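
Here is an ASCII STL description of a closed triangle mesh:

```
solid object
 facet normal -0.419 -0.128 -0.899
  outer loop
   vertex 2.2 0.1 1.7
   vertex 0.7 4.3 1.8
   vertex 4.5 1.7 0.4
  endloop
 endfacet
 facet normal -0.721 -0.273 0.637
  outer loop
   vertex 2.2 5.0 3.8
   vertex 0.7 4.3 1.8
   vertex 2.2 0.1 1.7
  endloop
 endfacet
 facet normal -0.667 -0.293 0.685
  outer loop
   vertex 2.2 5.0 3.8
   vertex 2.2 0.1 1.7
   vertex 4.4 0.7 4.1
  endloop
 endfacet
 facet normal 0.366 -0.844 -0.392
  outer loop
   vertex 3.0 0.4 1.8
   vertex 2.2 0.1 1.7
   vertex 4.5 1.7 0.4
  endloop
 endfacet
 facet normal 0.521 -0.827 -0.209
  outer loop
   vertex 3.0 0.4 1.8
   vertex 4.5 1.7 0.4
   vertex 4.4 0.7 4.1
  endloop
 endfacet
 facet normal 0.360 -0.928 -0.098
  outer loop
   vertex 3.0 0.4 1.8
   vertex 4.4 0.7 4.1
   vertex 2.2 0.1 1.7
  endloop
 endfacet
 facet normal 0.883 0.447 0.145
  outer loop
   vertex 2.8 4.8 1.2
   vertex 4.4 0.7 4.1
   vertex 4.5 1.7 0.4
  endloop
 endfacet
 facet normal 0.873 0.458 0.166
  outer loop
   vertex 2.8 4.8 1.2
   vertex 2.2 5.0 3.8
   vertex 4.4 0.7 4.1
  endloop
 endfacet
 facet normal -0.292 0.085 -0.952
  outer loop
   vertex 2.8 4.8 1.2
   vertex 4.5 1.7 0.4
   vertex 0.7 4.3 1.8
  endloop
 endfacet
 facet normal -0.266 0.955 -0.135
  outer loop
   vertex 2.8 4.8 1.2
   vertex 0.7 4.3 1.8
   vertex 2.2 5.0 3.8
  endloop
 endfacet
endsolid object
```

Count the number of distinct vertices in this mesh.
7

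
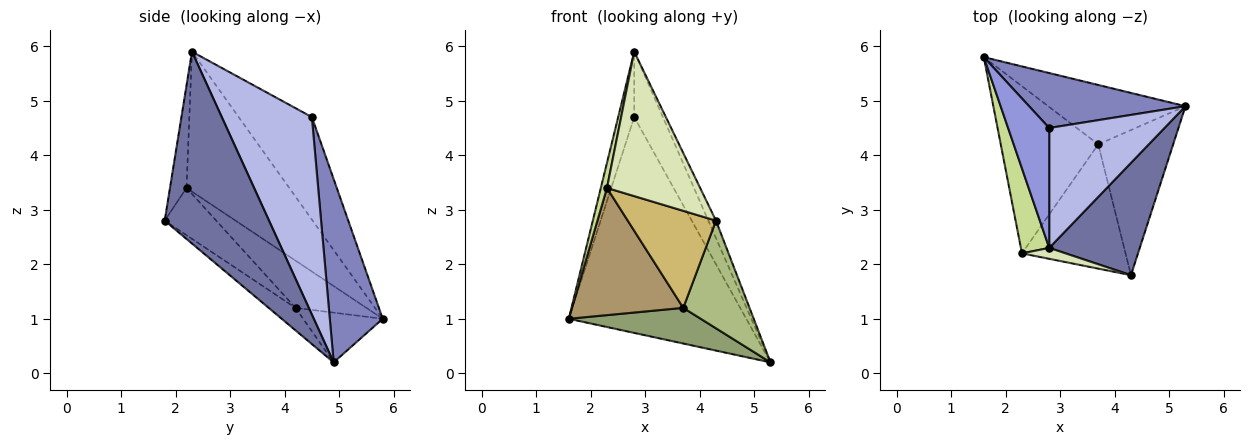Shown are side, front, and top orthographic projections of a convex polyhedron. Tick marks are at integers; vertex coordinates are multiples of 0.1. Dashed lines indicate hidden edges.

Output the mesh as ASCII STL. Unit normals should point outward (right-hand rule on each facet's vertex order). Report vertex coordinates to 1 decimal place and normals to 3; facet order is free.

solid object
 facet normal 0.902 0.066 0.426
  outer loop
   vertex 2.8 2.3 5.9
   vertex 4.3 1.8 2.8
   vertex 5.3 4.9 0.2
  endloop
 endfacet
 facet normal 0.278 0.931 0.237
  outer loop
   vertex 2.8 4.5 4.7
   vertex 5.3 4.9 0.2
   vertex 1.6 5.8 1.0
  endloop
 endfacet
 facet normal -0.910 0.199 0.365
  outer loop
   vertex 2.8 4.5 4.7
   vertex 1.6 5.8 1.0
   vertex 2.8 2.3 5.9
  endloop
 endfacet
 facet normal 0.833 0.265 0.486
  outer loop
   vertex 2.8 4.5 4.7
   vertex 2.8 2.3 5.9
   vertex 5.3 4.9 0.2
  endloop
 endfacet
 facet normal -0.297 -0.492 -0.819
  outer loop
   vertex 3.7 4.2 1.2
   vertex 1.6 5.8 1.0
   vertex 5.3 4.9 0.2
  endloop
 endfacet
 facet normal -0.235 -0.579 -0.781
  outer loop
   vertex 3.7 4.2 1.2
   vertex 5.3 4.9 0.2
   vertex 4.3 1.8 2.8
  endloop
 endfacet
 facet normal -0.978 -0.058 0.198
  outer loop
   vertex 2.3 2.2 3.4
   vertex 2.8 2.3 5.9
   vertex 1.6 5.8 1.0
  endloop
 endfacet
 facet normal -0.174 -0.982 0.074
  outer loop
   vertex 2.3 2.2 3.4
   vertex 4.3 1.8 2.8
   vertex 2.8 2.3 5.9
  endloop
 endfacet
 facet normal -0.360 -0.565 -0.743
  outer loop
   vertex 2.3 2.2 3.4
   vertex 1.6 5.8 1.0
   vertex 3.7 4.2 1.2
  endloop
 endfacet
 facet normal -0.338 -0.579 -0.742
  outer loop
   vertex 2.3 2.2 3.4
   vertex 3.7 4.2 1.2
   vertex 4.3 1.8 2.8
  endloop
 endfacet
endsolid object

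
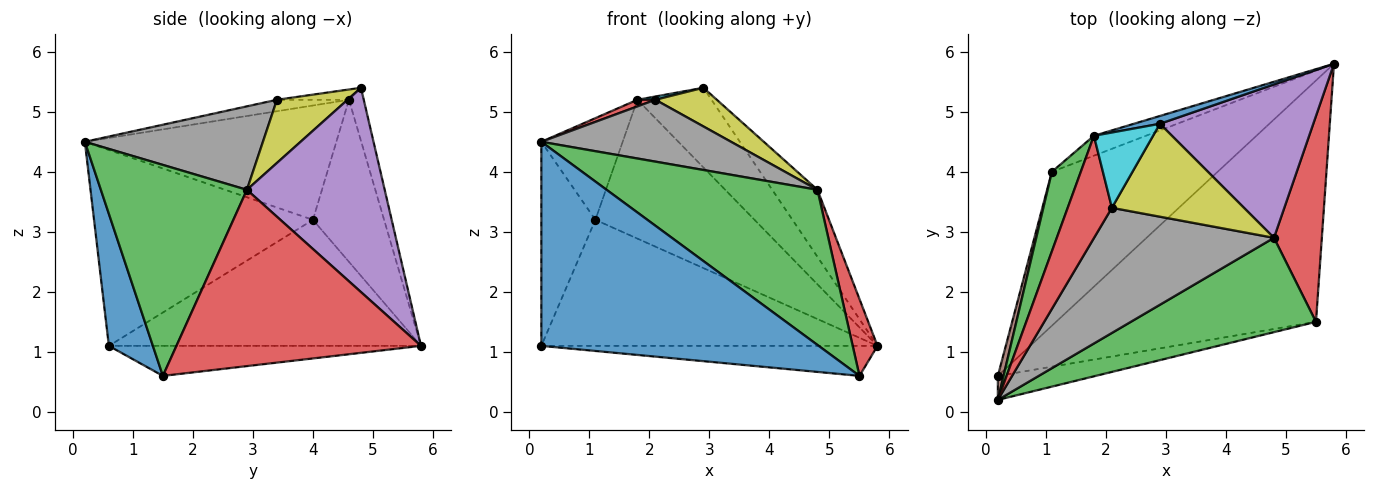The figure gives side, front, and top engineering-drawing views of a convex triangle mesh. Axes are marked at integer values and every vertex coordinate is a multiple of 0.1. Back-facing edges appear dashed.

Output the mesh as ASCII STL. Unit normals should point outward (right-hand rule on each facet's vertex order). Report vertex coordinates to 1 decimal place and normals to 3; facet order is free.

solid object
 facet normal 0.156 -0.981 -0.115
  outer loop
   vertex 0.2 0.6 1.1
   vertex 5.5 1.5 0.6
   vertex 0.2 0.2 4.5
  endloop
 endfacet
 facet normal -0.114 0.123 -0.986
  outer loop
   vertex 0.2 0.6 1.1
   vertex 5.8 5.8 1.1
   vertex 5.5 1.5 0.6
  endloop
 endfacet
 facet normal 0.509 -0.735 0.447
  outer loop
   vertex 4.8 2.9 3.7
   vertex 0.2 0.2 4.5
   vertex 5.5 1.5 0.6
  endloop
 endfacet
 facet normal 0.960 -0.097 0.261
  outer loop
   vertex 4.8 2.9 3.7
   vertex 5.5 1.5 0.6
   vertex 5.8 5.8 1.1
  endloop
 endfacet
 facet normal 0.773 0.254 0.581
  outer loop
   vertex 4.8 2.9 3.7
   vertex 5.8 5.8 1.1
   vertex 2.9 4.8 5.4
  endloop
 endfacet
 facet normal -0.970 0.239 0.028
  outer loop
   vertex 1.1 4.0 3.2
   vertex 0.2 0.6 1.1
   vertex 0.2 0.2 4.5
  endloop
 endfacet
 facet normal -0.507 0.546 -0.667
  outer loop
   vertex 1.1 4.0 3.2
   vertex 5.8 5.8 1.1
   vertex 0.2 0.6 1.1
  endloop
 endfacet
 facet normal 0.384 -0.409 0.828
  outer loop
   vertex 2.1 3.4 5.2
   vertex 0.2 0.2 4.5
   vertex 4.8 2.9 3.7
  endloop
 endfacet
 facet normal 0.404 -0.352 0.844
  outer loop
   vertex 2.1 3.4 5.2
   vertex 4.8 2.9 3.7
   vertex 2.9 4.8 5.4
  endloop
 endfacet
 facet normal -0.171 -0.043 0.984
  outer loop
   vertex 1.8 4.6 5.2
   vertex 2.1 3.4 5.2
   vertex 2.9 4.8 5.4
  endloop
 endfacet
 facet normal -0.195 0.976 0.096
  outer loop
   vertex 1.8 4.6 5.2
   vertex 2.9 4.8 5.4
   vertex 5.8 5.8 1.1
  endloop
 endfacet
 facet normal -0.405 0.905 -0.130
  outer loop
   vertex 1.8 4.6 5.2
   vertex 5.8 5.8 1.1
   vertex 1.1 4.0 3.2
  endloop
 endfacet
 facet normal -0.925 0.299 0.234
  outer loop
   vertex 1.8 4.6 5.2
   vertex 1.1 4.0 3.2
   vertex 0.2 0.2 4.5
  endloop
 endfacet
 facet normal -0.250 -0.063 0.966
  outer loop
   vertex 1.8 4.6 5.2
   vertex 0.2 0.2 4.5
   vertex 2.1 3.4 5.2
  endloop
 endfacet
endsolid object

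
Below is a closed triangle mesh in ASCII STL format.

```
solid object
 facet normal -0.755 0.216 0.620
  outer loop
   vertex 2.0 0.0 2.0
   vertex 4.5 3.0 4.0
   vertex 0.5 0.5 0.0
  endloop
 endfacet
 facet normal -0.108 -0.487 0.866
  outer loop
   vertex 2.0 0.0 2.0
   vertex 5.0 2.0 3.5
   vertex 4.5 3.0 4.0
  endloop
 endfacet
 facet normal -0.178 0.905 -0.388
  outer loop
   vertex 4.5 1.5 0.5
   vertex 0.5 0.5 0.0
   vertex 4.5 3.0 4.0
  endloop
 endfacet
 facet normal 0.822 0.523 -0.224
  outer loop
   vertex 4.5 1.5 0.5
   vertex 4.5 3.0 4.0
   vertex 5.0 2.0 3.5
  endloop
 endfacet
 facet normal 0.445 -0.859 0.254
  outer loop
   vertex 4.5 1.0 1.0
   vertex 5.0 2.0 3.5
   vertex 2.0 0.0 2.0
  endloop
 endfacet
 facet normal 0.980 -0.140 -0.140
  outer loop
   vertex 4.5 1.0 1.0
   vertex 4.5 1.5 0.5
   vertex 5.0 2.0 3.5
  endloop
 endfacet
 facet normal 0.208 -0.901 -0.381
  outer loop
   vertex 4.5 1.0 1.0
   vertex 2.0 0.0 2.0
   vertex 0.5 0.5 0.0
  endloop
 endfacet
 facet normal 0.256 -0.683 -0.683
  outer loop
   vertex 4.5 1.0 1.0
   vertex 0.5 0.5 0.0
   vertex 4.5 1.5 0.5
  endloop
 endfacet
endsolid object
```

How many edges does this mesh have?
12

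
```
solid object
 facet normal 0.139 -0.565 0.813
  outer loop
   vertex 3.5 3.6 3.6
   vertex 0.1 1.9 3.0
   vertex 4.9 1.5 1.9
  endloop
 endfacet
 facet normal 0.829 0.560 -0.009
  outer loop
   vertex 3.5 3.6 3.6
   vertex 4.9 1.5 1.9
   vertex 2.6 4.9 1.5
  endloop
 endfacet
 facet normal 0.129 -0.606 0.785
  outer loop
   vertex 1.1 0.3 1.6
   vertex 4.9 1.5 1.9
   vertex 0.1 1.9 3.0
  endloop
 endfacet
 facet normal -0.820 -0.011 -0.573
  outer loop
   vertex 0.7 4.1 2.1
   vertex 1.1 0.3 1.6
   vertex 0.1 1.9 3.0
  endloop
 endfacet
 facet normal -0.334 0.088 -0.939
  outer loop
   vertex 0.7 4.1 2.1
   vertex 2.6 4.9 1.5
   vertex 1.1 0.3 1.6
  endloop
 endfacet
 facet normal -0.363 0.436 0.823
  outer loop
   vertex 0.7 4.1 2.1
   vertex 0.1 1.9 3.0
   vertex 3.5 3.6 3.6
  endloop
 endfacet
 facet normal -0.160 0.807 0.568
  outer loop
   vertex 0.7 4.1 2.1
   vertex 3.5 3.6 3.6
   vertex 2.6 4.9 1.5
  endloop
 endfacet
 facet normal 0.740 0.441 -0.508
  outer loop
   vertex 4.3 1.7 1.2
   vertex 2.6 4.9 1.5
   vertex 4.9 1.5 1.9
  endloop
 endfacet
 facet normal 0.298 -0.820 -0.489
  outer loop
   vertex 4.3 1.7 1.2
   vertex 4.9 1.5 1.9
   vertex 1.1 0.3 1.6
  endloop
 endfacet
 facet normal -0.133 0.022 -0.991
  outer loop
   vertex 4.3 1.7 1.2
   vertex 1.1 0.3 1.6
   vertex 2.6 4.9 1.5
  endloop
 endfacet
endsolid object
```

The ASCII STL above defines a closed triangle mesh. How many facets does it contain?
10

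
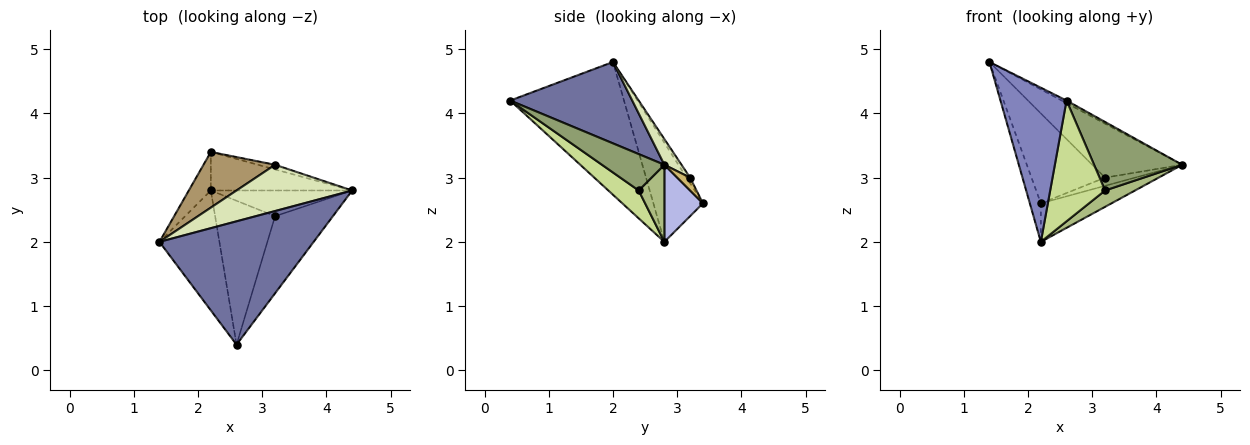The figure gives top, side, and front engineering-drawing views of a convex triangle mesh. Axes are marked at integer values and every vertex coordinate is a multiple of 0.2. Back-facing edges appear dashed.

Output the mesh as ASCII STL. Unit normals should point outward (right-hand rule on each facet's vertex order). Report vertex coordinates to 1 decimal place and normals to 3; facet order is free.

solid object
 facet normal 0.467 0.018 0.884
  outer loop
   vertex 2.6 0.4 4.2
   vertex 4.4 2.8 3.2
   vertex 1.4 2.0 4.8
  endloop
 endfacet
 facet normal -0.806 -0.468 -0.364
  outer loop
   vertex 2.2 2.8 2.0
   vertex 2.6 0.4 4.2
   vertex 1.4 2.0 4.8
  endloop
 endfacet
 facet normal -0.954 0.212 -0.212
  outer loop
   vertex 2.2 3.4 2.6
   vertex 2.2 2.8 2.0
   vertex 1.4 2.0 4.8
  endloop
 endfacet
 facet normal 0.360 0.660 -0.660
  outer loop
   vertex 2.2 3.4 2.6
   vertex 4.4 2.8 3.2
   vertex 2.2 2.8 2.0
  endloop
 endfacet
 facet normal 0.426 -0.601 -0.676
  outer loop
   vertex 3.2 2.4 2.8
   vertex 4.4 2.8 3.2
   vertex 2.6 0.4 4.2
  endloop
 endfacet
 facet normal 0.418 -0.488 -0.766
  outer loop
   vertex 3.2 2.4 2.8
   vertex 2.2 2.8 2.0
   vertex 4.4 2.8 3.2
  endloop
 endfacet
 facet normal 0.335 -0.606 -0.722
  outer loop
   vertex 3.2 2.4 2.8
   vertex 2.6 0.4 4.2
   vertex 2.2 2.8 2.0
  endloop
 endfacet
 facet normal 0.143 0.751 0.644
  outer loop
   vertex 3.2 3.2 3.0
   vertex 1.4 2.0 4.8
   vertex 4.4 2.8 3.2
  endloop
 endfacet
 facet normal -0.040 0.850 0.526
  outer loop
   vertex 3.2 3.2 3.0
   vertex 2.2 3.4 2.6
   vertex 1.4 2.0 4.8
  endloop
 endfacet
 facet normal 0.349 0.814 -0.465
  outer loop
   vertex 3.2 3.2 3.0
   vertex 4.4 2.8 3.2
   vertex 2.2 3.4 2.6
  endloop
 endfacet
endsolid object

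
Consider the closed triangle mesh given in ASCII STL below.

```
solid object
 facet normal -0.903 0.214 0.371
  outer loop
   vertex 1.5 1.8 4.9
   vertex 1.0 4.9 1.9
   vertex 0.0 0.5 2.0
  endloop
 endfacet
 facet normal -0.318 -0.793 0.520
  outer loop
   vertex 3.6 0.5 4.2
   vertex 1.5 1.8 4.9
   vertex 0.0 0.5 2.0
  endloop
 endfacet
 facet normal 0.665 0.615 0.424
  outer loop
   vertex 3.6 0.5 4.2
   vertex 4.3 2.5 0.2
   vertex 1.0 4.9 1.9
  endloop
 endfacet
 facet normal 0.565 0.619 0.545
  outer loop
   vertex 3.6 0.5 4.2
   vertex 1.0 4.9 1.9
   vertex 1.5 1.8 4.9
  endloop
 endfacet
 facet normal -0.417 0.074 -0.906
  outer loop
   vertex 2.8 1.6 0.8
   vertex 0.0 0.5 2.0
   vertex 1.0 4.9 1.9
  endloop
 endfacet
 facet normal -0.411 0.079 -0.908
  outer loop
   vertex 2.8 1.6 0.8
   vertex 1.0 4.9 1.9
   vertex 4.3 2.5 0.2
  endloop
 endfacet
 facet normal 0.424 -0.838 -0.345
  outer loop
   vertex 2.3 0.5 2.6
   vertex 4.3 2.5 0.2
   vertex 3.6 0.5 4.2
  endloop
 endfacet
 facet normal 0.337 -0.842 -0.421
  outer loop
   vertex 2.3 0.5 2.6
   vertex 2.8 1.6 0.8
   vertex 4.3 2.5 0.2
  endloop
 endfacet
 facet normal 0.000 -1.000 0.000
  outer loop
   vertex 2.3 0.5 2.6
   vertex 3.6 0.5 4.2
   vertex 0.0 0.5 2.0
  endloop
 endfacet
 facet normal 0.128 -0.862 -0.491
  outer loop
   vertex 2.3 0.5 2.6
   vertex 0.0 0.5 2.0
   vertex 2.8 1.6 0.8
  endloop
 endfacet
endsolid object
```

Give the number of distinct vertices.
7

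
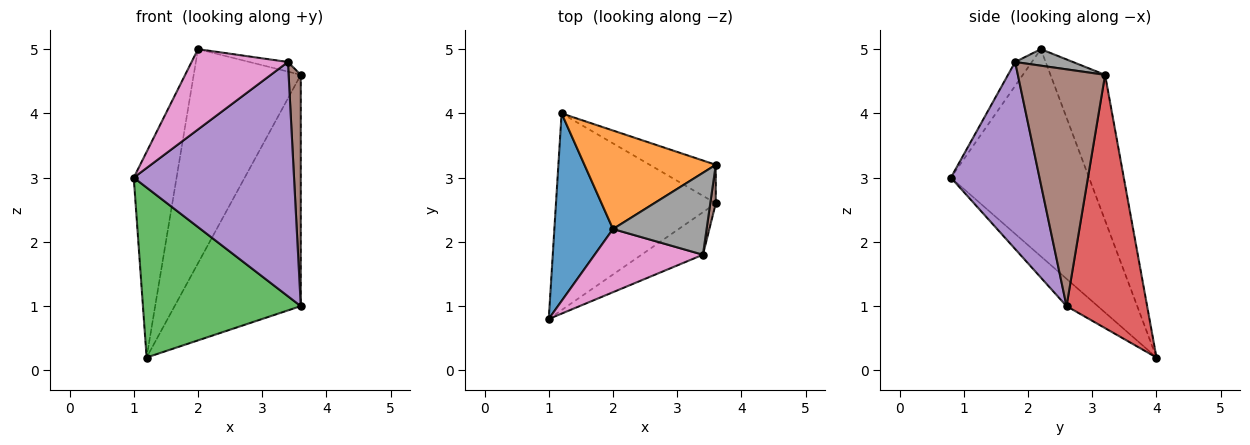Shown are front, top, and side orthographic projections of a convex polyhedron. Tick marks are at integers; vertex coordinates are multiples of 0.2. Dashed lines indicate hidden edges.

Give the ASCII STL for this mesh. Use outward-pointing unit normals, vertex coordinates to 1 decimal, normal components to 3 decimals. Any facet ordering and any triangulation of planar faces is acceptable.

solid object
 facet normal -0.922 0.286 0.261
  outer loop
   vertex 2.0 2.2 5.0
   vertex 1.2 4.0 0.2
   vertex 1.0 0.8 3.0
  endloop
 endfacet
 facet normal -0.420 0.824 0.379
  outer loop
   vertex 2.0 2.2 5.0
   vertex 3.6 3.2 4.6
   vertex 1.2 4.0 0.2
  endloop
 endfacet
 facet normal -0.128 -0.649 -0.750
  outer loop
   vertex 3.6 2.6 1.0
   vertex 1.0 0.8 3.0
   vertex 1.2 4.0 0.2
  endloop
 endfacet
 facet normal 0.533 0.835 -0.139
  outer loop
   vertex 3.6 2.6 1.0
   vertex 1.2 4.0 0.2
   vertex 3.6 3.2 4.6
  endloop
 endfacet
 facet normal 0.478 -0.864 -0.157
  outer loop
   vertex 3.4 1.8 4.8
   vertex 1.0 0.8 3.0
   vertex 3.6 2.6 1.0
  endloop
 endfacet
 facet normal 0.990 -0.138 0.023
  outer loop
   vertex 3.4 1.8 4.8
   vertex 3.6 2.6 1.0
   vertex 3.6 3.2 4.6
  endloop
 endfacet
 facet normal -0.135 -0.779 0.613
  outer loop
   vertex 3.4 1.8 4.8
   vertex 2.0 2.2 5.0
   vertex 1.0 0.8 3.0
  endloop
 endfacet
 facet normal 0.173 0.115 0.978
  outer loop
   vertex 3.4 1.8 4.8
   vertex 3.6 3.2 4.6
   vertex 2.0 2.2 5.0
  endloop
 endfacet
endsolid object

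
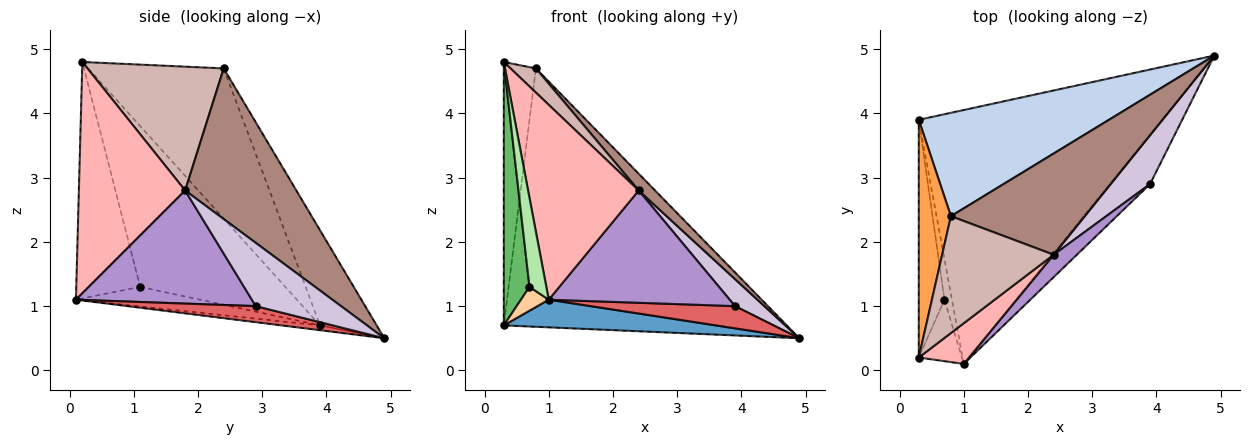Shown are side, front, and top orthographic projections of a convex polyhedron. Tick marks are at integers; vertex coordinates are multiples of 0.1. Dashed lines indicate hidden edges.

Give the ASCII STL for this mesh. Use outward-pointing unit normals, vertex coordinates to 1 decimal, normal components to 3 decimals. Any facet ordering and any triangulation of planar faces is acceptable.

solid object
 facet normal -0.020 -0.108 -0.994
  outer loop
   vertex 1.0 0.1 1.1
   vertex 0.3 3.9 0.7
   vertex 4.9 4.9 0.5
  endloop
 endfacet
 facet normal -0.183 0.913 0.365
  outer loop
   vertex 0.8 2.4 4.7
   vertex 4.9 4.9 0.5
   vertex 0.3 3.9 0.7
  endloop
 endfacet
 facet normal -0.953 0.226 0.204
  outer loop
   vertex 0.8 2.4 4.7
   vertex 0.3 3.9 0.7
   vertex 0.3 0.2 4.8
  endloop
 endfacet
 facet normal -0.915 -0.205 -0.347
  outer loop
   vertex 0.7 1.1 1.3
   vertex 0.3 3.9 0.7
   vertex 1.0 0.1 1.1
  endloop
 endfacet
 facet normal -0.973 -0.172 -0.155
  outer loop
   vertex 0.7 1.1 1.3
   vertex 0.3 0.2 4.8
   vertex 0.3 3.9 0.7
  endloop
 endfacet
 facet normal -0.952 -0.251 -0.173
  outer loop
   vertex 0.7 1.1 1.3
   vertex 1.0 0.1 1.1
   vertex 0.3 0.2 4.8
  endloop
 endfacet
 facet normal 0.343 -0.386 -0.857
  outer loop
   vertex 3.9 2.9 1.0
   vertex 1.0 0.1 1.1
   vertex 4.9 4.9 0.5
  endloop
 endfacet
 facet normal 0.685 -0.713 0.149
  outer loop
   vertex 2.4 1.8 2.8
   vertex 0.3 0.2 4.8
   vertex 1.0 0.1 1.1
  endloop
 endfacet
 facet normal 0.690 -0.710 0.141
  outer loop
   vertex 2.4 1.8 2.8
   vertex 1.0 0.1 1.1
   vertex 3.9 2.9 1.0
  endloop
 endfacet
 facet normal 0.815 -0.280 0.508
  outer loop
   vertex 2.4 1.8 2.8
   vertex 3.9 2.9 1.0
   vertex 4.9 4.9 0.5
  endloop
 endfacet
 facet normal 0.743 -0.109 0.660
  outer loop
   vertex 2.4 1.8 2.8
   vertex 4.9 4.9 0.5
   vertex 0.8 2.4 4.7
  endloop
 endfacet
 facet normal 0.736 -0.137 0.663
  outer loop
   vertex 2.4 1.8 2.8
   vertex 0.8 2.4 4.7
   vertex 0.3 0.2 4.8
  endloop
 endfacet
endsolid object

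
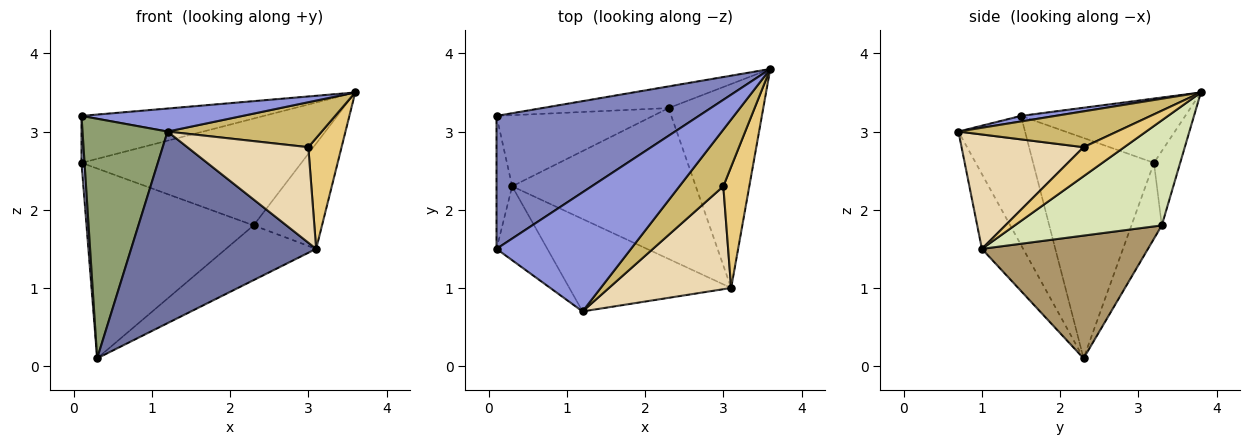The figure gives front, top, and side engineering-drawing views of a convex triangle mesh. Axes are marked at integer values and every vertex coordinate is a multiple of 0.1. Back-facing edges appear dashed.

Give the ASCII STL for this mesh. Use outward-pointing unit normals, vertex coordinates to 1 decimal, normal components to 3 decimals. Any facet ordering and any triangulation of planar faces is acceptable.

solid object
 facet normal -0.197 -0.883 -0.426
  outer loop
   vertex 3.1 1.0 1.5
   vertex 1.2 0.7 3.0
   vertex 0.3 2.3 0.1
  endloop
 endfacet
 facet normal -0.287 0.319 0.903
  outer loop
   vertex 0.1 1.5 3.2
   vertex 3.6 3.8 3.5
   vertex 0.1 3.2 2.6
  endloop
 endfacet
 facet normal 0.040 -0.190 0.981
  outer loop
   vertex 0.1 1.5 3.2
   vertex 1.2 0.7 3.0
   vertex 3.6 3.8 3.5
  endloop
 endfacet
 facet normal -0.997 -0.025 -0.071
  outer loop
   vertex 0.1 1.5 3.2
   vertex 0.1 3.2 2.6
   vertex 0.3 2.3 0.1
  endloop
 endfacet
 facet normal -0.599 -0.765 -0.236
  outer loop
   vertex 0.1 1.5 3.2
   vertex 0.3 2.3 0.1
   vertex 1.2 0.7 3.0
  endloop
 endfacet
 facet normal -0.116 0.973 -0.198
  outer loop
   vertex 2.3 3.3 1.8
   vertex 0.1 3.2 2.6
   vertex 3.6 3.8 3.5
  endloop
 endfacet
 facet normal -0.168 0.923 -0.346
  outer loop
   vertex 2.3 3.3 1.8
   vertex 0.3 2.3 0.1
   vertex 0.1 3.2 2.6
  endloop
 endfacet
 facet normal 0.702 0.327 -0.633
  outer loop
   vertex 2.3 3.3 1.8
   vertex 3.6 3.8 3.5
   vertex 3.1 1.0 1.5
  endloop
 endfacet
 facet normal 0.532 0.289 -0.796
  outer loop
   vertex 2.3 3.3 1.8
   vertex 3.1 1.0 1.5
   vertex 0.3 2.3 0.1
  endloop
 endfacet
 facet normal 0.539 -0.524 0.660
  outer loop
   vertex 3.0 2.3 2.8
   vertex 3.6 3.8 3.5
   vertex 1.2 0.7 3.0
  endloop
 endfacet
 facet normal 0.637 -0.520 0.569
  outer loop
   vertex 3.0 2.3 2.8
   vertex 3.1 1.0 1.5
   vertex 3.6 3.8 3.5
  endloop
 endfacet
 facet normal 0.566 -0.561 0.604
  outer loop
   vertex 3.0 2.3 2.8
   vertex 1.2 0.7 3.0
   vertex 3.1 1.0 1.5
  endloop
 endfacet
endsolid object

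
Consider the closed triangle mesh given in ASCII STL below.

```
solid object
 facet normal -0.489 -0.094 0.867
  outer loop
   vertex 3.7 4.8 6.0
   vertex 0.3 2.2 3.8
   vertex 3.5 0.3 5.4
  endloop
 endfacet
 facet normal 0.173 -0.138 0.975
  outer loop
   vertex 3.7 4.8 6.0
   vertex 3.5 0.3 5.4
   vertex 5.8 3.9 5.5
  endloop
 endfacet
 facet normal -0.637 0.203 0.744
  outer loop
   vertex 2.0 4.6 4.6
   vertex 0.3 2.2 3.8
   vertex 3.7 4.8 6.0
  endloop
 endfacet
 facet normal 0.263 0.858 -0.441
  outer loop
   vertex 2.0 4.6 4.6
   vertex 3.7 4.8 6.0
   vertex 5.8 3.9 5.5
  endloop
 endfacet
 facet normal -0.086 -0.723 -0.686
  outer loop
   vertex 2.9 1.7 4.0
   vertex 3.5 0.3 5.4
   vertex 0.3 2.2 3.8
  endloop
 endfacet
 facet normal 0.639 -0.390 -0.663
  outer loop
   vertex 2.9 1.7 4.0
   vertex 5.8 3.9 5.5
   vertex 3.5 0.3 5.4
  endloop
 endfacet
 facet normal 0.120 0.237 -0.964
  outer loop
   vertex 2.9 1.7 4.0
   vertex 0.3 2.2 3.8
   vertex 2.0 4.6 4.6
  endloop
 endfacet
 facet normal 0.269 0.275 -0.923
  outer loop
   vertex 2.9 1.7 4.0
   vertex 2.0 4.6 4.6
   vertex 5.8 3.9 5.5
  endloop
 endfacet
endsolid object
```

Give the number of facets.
8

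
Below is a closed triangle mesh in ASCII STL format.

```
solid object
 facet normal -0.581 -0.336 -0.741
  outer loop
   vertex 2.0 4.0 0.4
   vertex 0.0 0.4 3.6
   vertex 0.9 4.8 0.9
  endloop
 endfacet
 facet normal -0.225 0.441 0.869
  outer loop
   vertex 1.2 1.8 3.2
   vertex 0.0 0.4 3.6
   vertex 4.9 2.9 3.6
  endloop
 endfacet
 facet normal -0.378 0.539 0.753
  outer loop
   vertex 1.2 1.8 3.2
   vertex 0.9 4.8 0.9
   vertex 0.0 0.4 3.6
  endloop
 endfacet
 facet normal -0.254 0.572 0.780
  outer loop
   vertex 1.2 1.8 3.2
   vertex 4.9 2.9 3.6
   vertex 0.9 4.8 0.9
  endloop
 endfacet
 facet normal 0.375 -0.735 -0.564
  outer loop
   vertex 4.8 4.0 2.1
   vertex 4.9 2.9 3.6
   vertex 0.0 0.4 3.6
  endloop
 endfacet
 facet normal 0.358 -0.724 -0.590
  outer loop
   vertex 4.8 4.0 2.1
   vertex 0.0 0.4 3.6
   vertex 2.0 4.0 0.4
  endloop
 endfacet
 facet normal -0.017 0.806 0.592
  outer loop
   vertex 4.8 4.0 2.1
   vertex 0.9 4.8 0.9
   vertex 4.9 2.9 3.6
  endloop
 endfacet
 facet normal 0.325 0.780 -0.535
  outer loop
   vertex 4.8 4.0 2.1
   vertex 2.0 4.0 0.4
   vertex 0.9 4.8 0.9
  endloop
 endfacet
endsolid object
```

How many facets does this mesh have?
8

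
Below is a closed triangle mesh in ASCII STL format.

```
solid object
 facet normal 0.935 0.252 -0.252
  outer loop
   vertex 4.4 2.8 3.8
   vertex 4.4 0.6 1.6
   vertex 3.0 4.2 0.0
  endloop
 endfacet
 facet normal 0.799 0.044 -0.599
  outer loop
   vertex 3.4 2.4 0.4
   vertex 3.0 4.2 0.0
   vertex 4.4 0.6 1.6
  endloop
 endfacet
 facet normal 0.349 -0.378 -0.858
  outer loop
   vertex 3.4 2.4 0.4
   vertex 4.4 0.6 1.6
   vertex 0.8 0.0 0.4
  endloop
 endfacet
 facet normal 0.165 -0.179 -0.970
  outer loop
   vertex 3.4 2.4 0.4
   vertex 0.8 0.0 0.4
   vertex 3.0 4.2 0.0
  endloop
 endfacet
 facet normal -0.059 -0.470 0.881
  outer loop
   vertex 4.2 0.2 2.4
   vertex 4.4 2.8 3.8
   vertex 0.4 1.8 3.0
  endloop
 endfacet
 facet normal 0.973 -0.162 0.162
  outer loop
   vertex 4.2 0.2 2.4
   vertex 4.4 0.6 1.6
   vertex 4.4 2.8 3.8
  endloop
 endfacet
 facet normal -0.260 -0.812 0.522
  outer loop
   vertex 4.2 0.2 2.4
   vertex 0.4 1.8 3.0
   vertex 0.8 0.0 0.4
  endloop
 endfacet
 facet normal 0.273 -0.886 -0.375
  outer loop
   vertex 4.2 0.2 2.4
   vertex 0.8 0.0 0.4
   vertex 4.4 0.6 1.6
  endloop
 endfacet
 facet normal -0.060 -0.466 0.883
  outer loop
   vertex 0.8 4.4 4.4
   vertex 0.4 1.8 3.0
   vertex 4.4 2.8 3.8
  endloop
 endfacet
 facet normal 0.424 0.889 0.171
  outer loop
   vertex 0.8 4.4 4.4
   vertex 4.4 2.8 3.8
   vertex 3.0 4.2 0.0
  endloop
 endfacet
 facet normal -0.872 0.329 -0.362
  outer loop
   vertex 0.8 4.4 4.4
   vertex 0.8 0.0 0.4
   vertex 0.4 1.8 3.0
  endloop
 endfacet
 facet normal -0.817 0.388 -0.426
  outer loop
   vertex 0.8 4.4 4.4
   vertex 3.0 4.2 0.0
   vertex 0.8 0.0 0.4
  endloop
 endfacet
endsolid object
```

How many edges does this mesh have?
18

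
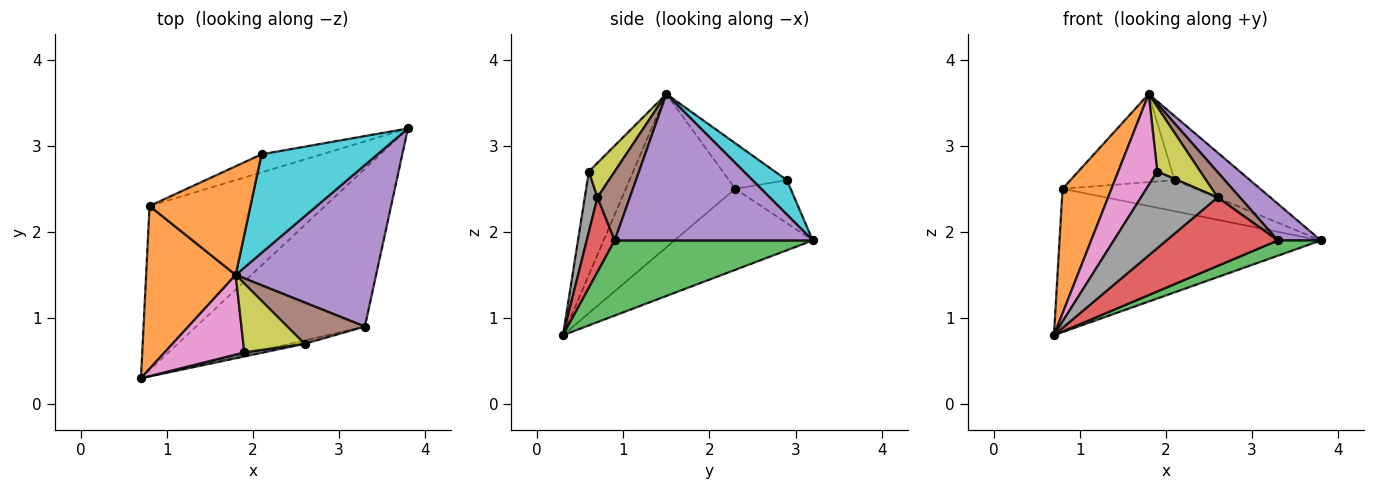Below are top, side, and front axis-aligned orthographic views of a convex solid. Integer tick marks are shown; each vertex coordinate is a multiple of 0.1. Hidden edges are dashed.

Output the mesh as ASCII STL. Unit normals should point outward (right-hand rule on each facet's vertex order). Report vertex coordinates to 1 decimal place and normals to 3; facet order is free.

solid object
 facet normal -0.329 0.621 -0.711
  outer loop
   vertex 0.8 2.3 2.5
   vertex 3.8 3.2 1.9
   vertex 0.7 0.3 0.8
  endloop
 endfacet
 facet normal -0.806 -0.360 0.471
  outer loop
   vertex 0.8 2.3 2.5
   vertex 0.7 0.3 0.8
   vertex 1.8 1.5 3.6
  endloop
 endfacet
 facet normal 0.405 -0.088 -0.910
  outer loop
   vertex 3.3 0.9 1.9
   vertex 0.7 0.3 0.8
   vertex 3.8 3.2 1.9
  endloop
 endfacet
 facet normal 0.243 -0.969 -0.047
  outer loop
   vertex 3.3 0.9 1.9
   vertex 2.6 0.7 2.4
   vertex 0.7 0.3 0.8
  endloop
 endfacet
 facet normal 0.713 -0.155 0.684
  outer loop
   vertex 3.3 0.9 1.9
   vertex 3.8 3.2 1.9
   vertex 1.8 1.5 3.6
  endloop
 endfacet
 facet normal 0.604 -0.415 0.680
  outer loop
   vertex 3.3 0.9 1.9
   vertex 1.8 1.5 3.6
   vertex 2.6 0.7 2.4
  endloop
 endfacet
 facet normal -0.649 -0.573 0.500
  outer loop
   vertex 1.9 0.6 2.7
   vertex 1.8 1.5 3.6
   vertex 0.7 0.3 0.8
  endloop
 endfacet
 facet normal 0.163 -0.985 0.052
  outer loop
   vertex 1.9 0.6 2.7
   vertex 0.7 0.3 0.8
   vertex 2.6 0.7 2.4
  endloop
 endfacet
 facet normal 0.380 -0.633 0.675
  outer loop
   vertex 1.9 0.6 2.7
   vertex 2.6 0.7 2.4
   vertex 1.8 1.5 3.6
  endloop
 endfacet
 facet normal 0.242 0.529 0.813
  outer loop
   vertex 2.1 2.9 2.6
   vertex 1.8 1.5 3.6
   vertex 3.8 3.2 1.9
  endloop
 endfacet
 facet normal -0.339 0.813 -0.474
  outer loop
   vertex 2.1 2.9 2.6
   vertex 3.8 3.2 1.9
   vertex 0.8 2.3 2.5
  endloop
 endfacet
 facet normal -0.331 0.594 0.733
  outer loop
   vertex 2.1 2.9 2.6
   vertex 0.8 2.3 2.5
   vertex 1.8 1.5 3.6
  endloop
 endfacet
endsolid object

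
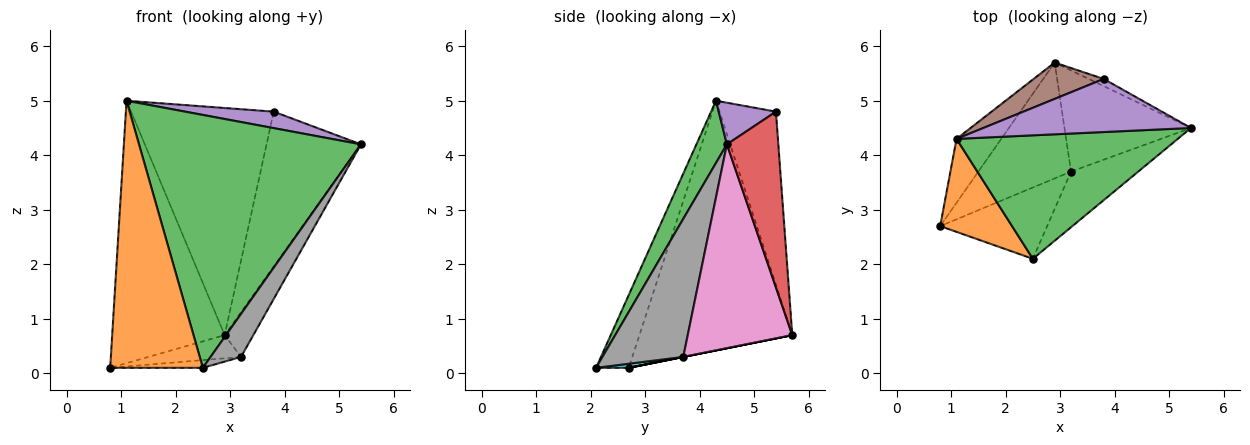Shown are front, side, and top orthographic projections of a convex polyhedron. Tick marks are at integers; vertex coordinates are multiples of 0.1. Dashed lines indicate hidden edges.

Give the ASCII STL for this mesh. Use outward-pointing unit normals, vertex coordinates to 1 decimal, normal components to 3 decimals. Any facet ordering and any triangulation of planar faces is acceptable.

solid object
 facet normal -0.797 0.587 -0.143
  outer loop
   vertex 1.1 4.3 5.0
   vertex 2.9 5.7 0.7
   vertex 0.8 2.7 0.1
  endloop
 endfacet
 facet normal -0.316 -0.896 0.312
  outer loop
   vertex 2.5 2.1 0.1
   vertex 1.1 4.3 5.0
   vertex 0.8 2.7 0.1
  endloop
 endfacet
 facet normal 0.122 -0.892 0.435
  outer loop
   vertex 2.5 2.1 0.1
   vertex 5.4 4.5 4.2
   vertex 1.1 4.3 5.0
  endloop
 endfacet
 facet normal 0.478 0.877 -0.041
  outer loop
   vertex 3.8 5.4 4.8
   vertex 5.4 4.5 4.2
   vertex 2.9 5.7 0.7
  endloop
 endfacet
 facet normal 0.188 -0.291 0.938
  outer loop
   vertex 3.8 5.4 4.8
   vertex 1.1 4.3 5.0
   vertex 5.4 4.5 4.2
  endloop
 endfacet
 facet normal -0.364 0.920 0.147
  outer loop
   vertex 3.8 5.4 4.8
   vertex 2.9 5.7 0.7
   vertex 1.1 4.3 5.0
  endloop
 endfacet
 facet normal 0.828 0.227 -0.513
  outer loop
   vertex 3.2 3.7 0.3
   vertex 2.9 5.7 0.7
   vertex 5.4 4.5 4.2
  endloop
 endfacet
 facet normal 0.852 -0.321 -0.415
  outer loop
   vertex 3.2 3.7 0.3
   vertex 5.4 4.5 4.2
   vertex 2.5 2.1 0.1
  endloop
 endfacet
 facet normal 0.000 0.196 -0.981
  outer loop
   vertex 3.2 3.7 0.3
   vertex 0.8 2.7 0.1
   vertex 2.9 5.7 0.7
  endloop
 endfacet
 facet normal 0.038 0.108 -0.993
  outer loop
   vertex 3.2 3.7 0.3
   vertex 2.5 2.1 0.1
   vertex 0.8 2.7 0.1
  endloop
 endfacet
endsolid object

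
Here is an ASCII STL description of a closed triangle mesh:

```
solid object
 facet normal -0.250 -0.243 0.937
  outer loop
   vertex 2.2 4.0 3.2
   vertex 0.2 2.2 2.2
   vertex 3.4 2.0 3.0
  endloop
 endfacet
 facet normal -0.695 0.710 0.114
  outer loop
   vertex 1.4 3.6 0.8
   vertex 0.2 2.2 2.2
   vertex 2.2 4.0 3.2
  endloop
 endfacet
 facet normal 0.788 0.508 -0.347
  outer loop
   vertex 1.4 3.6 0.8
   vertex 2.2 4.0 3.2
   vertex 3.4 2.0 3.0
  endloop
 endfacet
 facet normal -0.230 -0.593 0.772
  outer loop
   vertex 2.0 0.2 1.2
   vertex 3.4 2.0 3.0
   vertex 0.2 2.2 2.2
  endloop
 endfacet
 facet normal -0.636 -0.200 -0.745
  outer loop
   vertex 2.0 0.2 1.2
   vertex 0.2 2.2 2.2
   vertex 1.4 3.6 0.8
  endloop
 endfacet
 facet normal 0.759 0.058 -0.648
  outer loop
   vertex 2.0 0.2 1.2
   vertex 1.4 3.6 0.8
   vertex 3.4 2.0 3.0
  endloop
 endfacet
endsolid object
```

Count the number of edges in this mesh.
9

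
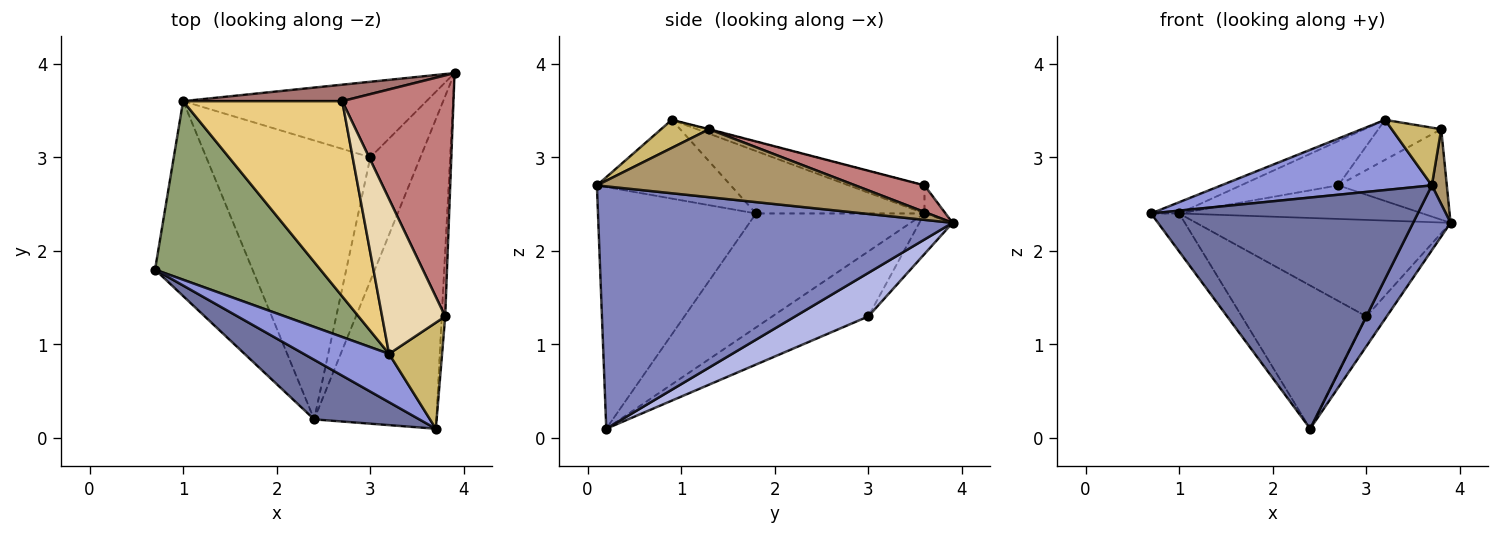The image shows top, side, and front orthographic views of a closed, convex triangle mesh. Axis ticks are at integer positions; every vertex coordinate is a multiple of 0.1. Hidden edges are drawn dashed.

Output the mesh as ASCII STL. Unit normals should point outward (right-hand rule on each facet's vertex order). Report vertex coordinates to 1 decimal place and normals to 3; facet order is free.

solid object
 facet normal -0.498 -0.840 0.217
  outer loop
   vertex 2.4 0.2 0.1
   vertex 3.7 0.1 2.7
   vertex 0.7 1.8 2.4
  endloop
 endfacet
 facet normal 0.889 -0.094 -0.448
  outer loop
   vertex 2.4 0.2 0.1
   vertex 3.9 3.9 2.3
   vertex 3.7 0.1 2.7
  endloop
 endfacet
 facet normal -0.464 -0.730 0.503
  outer loop
   vertex 3.2 0.9 3.4
   vertex 0.7 1.8 2.4
   vertex 3.7 0.1 2.7
  endloop
 endfacet
 facet normal 0.645 0.180 -0.743
  outer loop
   vertex 3.0 3.0 1.3
   vertex 3.9 3.9 2.3
   vertex 2.4 0.2 0.1
  endloop
 endfacet
 facet normal -0.352 0.059 0.934
  outer loop
   vertex 1.0 3.6 2.4
   vertex 0.7 1.8 2.4
   vertex 3.2 0.9 3.4
  endloop
 endfacet
 facet normal -0.102 0.783 -0.613
  outer loop
   vertex 1.0 3.6 2.4
   vertex 3.9 3.9 2.3
   vertex 3.0 3.0 1.3
  endloop
 endfacet
 facet normal -0.754 0.126 -0.645
  outer loop
   vertex 1.0 3.6 2.4
   vertex 2.4 0.2 0.1
   vertex 0.7 1.8 2.4
  endloop
 endfacet
 facet normal -0.332 0.431 -0.839
  outer loop
   vertex 1.0 3.6 2.4
   vertex 3.0 3.0 1.3
   vertex 2.4 0.2 0.1
  endloop
 endfacet
 facet normal 0.997 -0.058 -0.051
  outer loop
   vertex 3.8 1.3 3.3
   vertex 3.7 0.1 2.7
   vertex 3.9 3.9 2.3
  endloop
 endfacet
 facet normal 0.422 -0.433 0.796
  outer loop
   vertex 3.8 1.3 3.3
   vertex 3.2 0.9 3.4
   vertex 3.7 0.1 2.7
  endloop
 endfacet
 facet normal -0.170 0.218 0.961
  outer loop
   vertex 2.7 3.6 2.7
   vertex 1.0 3.6 2.4
   vertex 3.2 0.9 3.4
  endloop
 endfacet
 facet normal -0.005 0.250 0.968
  outer loop
   vertex 2.7 3.6 2.7
   vertex 3.2 0.9 3.4
   vertex 3.8 1.3 3.3
  endloop
 endfacet
 facet normal -0.077 0.895 0.439
  outer loop
   vertex 2.7 3.6 2.7
   vertex 3.9 3.9 2.3
   vertex 1.0 3.6 2.4
  endloop
 endfacet
 facet normal 0.219 0.343 0.914
  outer loop
   vertex 2.7 3.6 2.7
   vertex 3.8 1.3 3.3
   vertex 3.9 3.9 2.3
  endloop
 endfacet
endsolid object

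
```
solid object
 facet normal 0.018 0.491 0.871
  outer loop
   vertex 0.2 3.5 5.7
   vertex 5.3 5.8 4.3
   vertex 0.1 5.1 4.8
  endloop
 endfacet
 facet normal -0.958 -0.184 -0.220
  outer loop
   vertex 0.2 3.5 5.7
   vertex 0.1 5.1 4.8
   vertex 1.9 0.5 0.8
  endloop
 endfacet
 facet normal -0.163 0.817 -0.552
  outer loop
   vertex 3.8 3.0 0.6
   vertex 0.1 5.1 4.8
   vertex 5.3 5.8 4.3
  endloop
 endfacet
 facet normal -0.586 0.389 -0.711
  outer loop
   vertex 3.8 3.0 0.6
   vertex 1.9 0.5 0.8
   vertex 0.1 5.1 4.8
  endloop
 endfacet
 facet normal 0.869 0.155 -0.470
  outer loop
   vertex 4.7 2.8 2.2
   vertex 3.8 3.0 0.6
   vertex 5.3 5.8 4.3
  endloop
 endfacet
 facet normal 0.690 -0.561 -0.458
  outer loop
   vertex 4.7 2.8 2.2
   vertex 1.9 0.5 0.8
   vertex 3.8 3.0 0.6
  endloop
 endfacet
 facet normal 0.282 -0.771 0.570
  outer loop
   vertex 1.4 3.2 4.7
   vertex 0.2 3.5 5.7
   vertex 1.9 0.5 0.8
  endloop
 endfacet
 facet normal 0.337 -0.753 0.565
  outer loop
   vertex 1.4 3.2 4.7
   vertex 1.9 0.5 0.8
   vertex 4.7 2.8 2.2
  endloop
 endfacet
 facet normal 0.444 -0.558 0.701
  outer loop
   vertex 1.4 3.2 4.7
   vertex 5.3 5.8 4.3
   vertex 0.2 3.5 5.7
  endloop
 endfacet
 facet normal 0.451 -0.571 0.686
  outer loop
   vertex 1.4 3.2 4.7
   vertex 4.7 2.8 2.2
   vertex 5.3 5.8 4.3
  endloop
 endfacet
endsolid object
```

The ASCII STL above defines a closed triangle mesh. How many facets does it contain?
10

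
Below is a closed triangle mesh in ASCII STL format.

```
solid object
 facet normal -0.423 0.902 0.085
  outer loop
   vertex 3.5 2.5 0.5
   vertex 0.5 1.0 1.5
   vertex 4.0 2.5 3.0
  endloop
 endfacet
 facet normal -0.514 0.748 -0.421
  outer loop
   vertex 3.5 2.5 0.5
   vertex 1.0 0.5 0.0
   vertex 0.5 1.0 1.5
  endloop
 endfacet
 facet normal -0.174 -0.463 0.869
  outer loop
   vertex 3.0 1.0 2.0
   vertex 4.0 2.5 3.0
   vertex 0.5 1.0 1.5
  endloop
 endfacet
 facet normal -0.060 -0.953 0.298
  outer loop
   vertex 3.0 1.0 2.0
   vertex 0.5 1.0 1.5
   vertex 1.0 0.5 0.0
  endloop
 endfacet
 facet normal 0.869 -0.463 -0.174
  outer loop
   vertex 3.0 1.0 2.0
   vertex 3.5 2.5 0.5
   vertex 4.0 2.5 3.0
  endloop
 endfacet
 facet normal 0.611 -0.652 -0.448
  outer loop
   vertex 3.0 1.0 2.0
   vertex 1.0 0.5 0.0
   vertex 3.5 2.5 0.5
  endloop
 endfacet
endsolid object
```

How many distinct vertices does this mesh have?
5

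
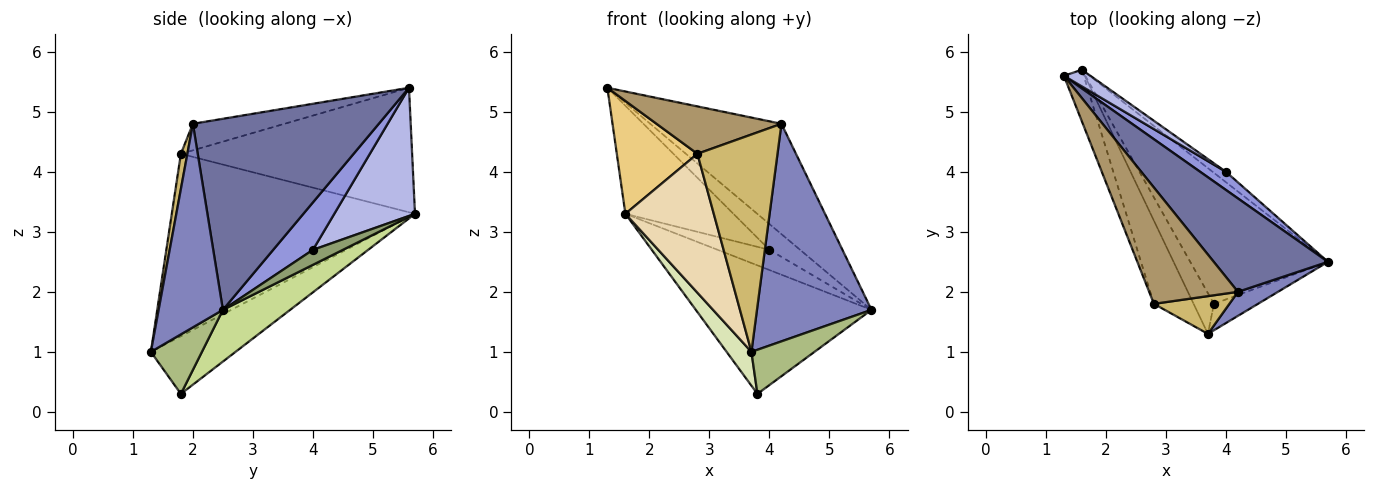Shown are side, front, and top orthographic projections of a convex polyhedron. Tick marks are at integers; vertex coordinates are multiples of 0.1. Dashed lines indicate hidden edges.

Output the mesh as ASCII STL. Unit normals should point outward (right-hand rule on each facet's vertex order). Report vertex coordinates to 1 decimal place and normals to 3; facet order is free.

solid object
 facet normal 0.734 0.518 0.439
  outer loop
   vertex 4.2 2.0 4.8
   vertex 5.7 2.5 1.7
   vertex 1.3 5.6 5.4
  endloop
 endfacet
 facet normal 0.487 -0.868 0.096
  outer loop
   vertex 4.2 2.0 4.8
   vertex 3.7 1.3 1.0
   vertex 5.7 2.5 1.7
  endloop
 endfacet
 facet normal 0.727 0.561 0.395
  outer loop
   vertex 4.0 4.0 2.7
   vertex 1.3 5.6 5.4
   vertex 5.7 2.5 1.7
  endloop
 endfacet
 facet normal 0.594 0.795 0.123
  outer loop
   vertex 4.0 4.0 2.7
   vertex 1.6 5.7 3.3
   vertex 1.3 5.6 5.4
  endloop
 endfacet
 facet normal 0.458 0.790 -0.407
  outer loop
   vertex 4.0 4.0 2.7
   vertex 5.7 2.5 1.7
   vertex 1.6 5.7 3.3
  endloop
 endfacet
 facet normal 0.570 -0.705 -0.422
  outer loop
   vertex 3.8 1.8 0.3
   vertex 5.7 2.5 1.7
   vertex 3.7 1.3 1.0
  endloop
 endfacet
 facet normal 0.259 0.676 -0.690
  outer loop
   vertex 3.8 1.8 0.3
   vertex 1.6 5.7 3.3
   vertex 5.7 2.5 1.7
  endloop
 endfacet
 facet normal -0.909 -0.266 -0.320
  outer loop
   vertex 3.8 1.8 0.3
   vertex 3.7 1.3 1.0
   vertex 1.6 5.7 3.3
  endloop
 endfacet
 facet normal -0.267 -0.364 0.893
  outer loop
   vertex 2.8 1.8 4.3
   vertex 4.2 2.0 4.8
   vertex 1.3 5.6 5.4
  endloop
 endfacet
 facet normal 0.079 -0.982 0.170
  outer loop
   vertex 2.8 1.8 4.3
   vertex 3.7 1.3 1.0
   vertex 4.2 2.0 4.8
  endloop
 endfacet
 facet normal -0.934 -0.325 -0.149
  outer loop
   vertex 2.8 1.8 4.3
   vertex 1.3 5.6 5.4
   vertex 1.6 5.7 3.3
  endloop
 endfacet
 facet normal -0.921 -0.335 -0.200
  outer loop
   vertex 2.8 1.8 4.3
   vertex 1.6 5.7 3.3
   vertex 3.7 1.3 1.0
  endloop
 endfacet
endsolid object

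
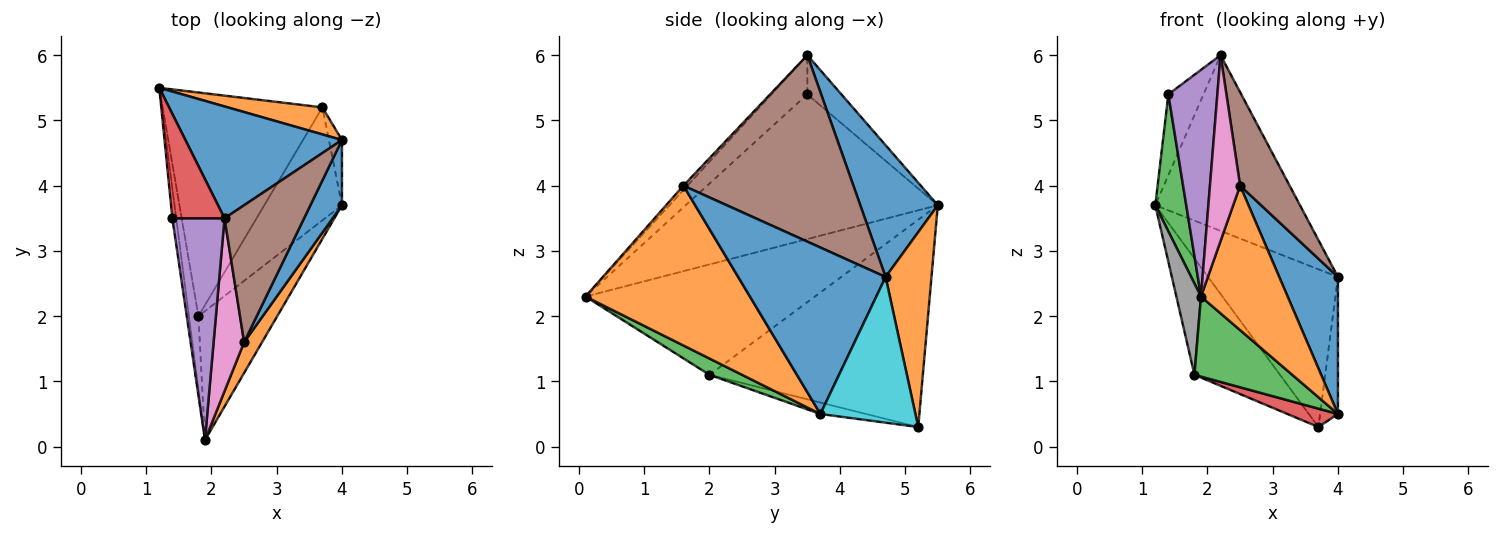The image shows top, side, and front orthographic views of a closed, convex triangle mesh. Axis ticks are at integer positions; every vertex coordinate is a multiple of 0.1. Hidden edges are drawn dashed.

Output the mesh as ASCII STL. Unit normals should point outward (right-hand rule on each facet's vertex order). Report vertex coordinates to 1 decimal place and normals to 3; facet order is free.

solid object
 facet normal 0.412 0.769 0.489
  outer loop
   vertex 2.2 3.5 6.0
   vertex 4.0 4.7 2.6
   vertex 1.2 5.5 3.7
  endloop
 endfacet
 facet normal 0.329 0.931 0.160
  outer loop
   vertex 3.7 5.2 0.3
   vertex 1.2 5.5 3.7
   vertex 4.0 4.7 2.6
  endloop
 endfacet
 facet normal -0.992 -0.122 -0.027
  outer loop
   vertex 1.4 3.5 5.4
   vertex 1.2 5.5 3.7
   vertex 1.9 0.1 2.3
  endloop
 endfacet
 facet normal -0.510 0.527 0.680
  outer loop
   vertex 1.4 3.5 5.4
   vertex 2.2 3.5 6.0
   vertex 1.2 5.5 3.7
  endloop
 endfacet
 facet normal -0.464 -0.633 0.619
  outer loop
   vertex 1.4 3.5 5.4
   vertex 1.9 0.1 2.3
   vertex 2.2 3.5 6.0
  endloop
 endfacet
 facet normal 0.888 -0.259 0.379
  outer loop
   vertex 2.5 1.6 4.0
   vertex 4.0 4.7 2.6
   vertex 2.2 3.5 6.0
  endloop
 endfacet
 facet normal -0.098 -0.729 0.678
  outer loop
   vertex 2.5 1.6 4.0
   vertex 2.2 3.5 6.0
   vertex 1.9 0.1 2.3
  endloop
 endfacet
 facet normal -0.991 -0.106 -0.086
  outer loop
   vertex 1.8 2.0 1.1
   vertex 1.9 0.1 2.3
   vertex 1.2 5.5 3.7
  endloop
 endfacet
 facet normal -0.755 0.303 -0.582
  outer loop
   vertex 1.8 2.0 1.1
   vertex 1.2 5.5 3.7
   vertex 3.7 5.2 0.3
  endloop
 endfacet
 facet normal 0.979 0.184 -0.088
  outer loop
   vertex 4.0 3.7 0.5
   vertex 3.7 5.2 0.3
   vertex 4.0 4.7 2.6
  endloop
 endfacet
 facet normal 0.915 -0.364 0.174
  outer loop
   vertex 4.0 3.7 0.5
   vertex 4.0 4.7 2.6
   vertex 2.5 1.6 4.0
  endloop
 endfacet
 facet normal 0.880 -0.464 0.099
  outer loop
   vertex 4.0 3.7 0.5
   vertex 2.5 1.6 4.0
   vertex 1.9 0.1 2.3
  endloop
 endfacet
 facet normal 0.173 -0.519 -0.837
  outer loop
   vertex 4.0 3.7 0.5
   vertex 1.9 0.1 2.3
   vertex 1.8 2.0 1.1
  endloop
 endfacet
 facet normal -0.144 -0.159 -0.977
  outer loop
   vertex 4.0 3.7 0.5
   vertex 1.8 2.0 1.1
   vertex 3.7 5.2 0.3
  endloop
 endfacet
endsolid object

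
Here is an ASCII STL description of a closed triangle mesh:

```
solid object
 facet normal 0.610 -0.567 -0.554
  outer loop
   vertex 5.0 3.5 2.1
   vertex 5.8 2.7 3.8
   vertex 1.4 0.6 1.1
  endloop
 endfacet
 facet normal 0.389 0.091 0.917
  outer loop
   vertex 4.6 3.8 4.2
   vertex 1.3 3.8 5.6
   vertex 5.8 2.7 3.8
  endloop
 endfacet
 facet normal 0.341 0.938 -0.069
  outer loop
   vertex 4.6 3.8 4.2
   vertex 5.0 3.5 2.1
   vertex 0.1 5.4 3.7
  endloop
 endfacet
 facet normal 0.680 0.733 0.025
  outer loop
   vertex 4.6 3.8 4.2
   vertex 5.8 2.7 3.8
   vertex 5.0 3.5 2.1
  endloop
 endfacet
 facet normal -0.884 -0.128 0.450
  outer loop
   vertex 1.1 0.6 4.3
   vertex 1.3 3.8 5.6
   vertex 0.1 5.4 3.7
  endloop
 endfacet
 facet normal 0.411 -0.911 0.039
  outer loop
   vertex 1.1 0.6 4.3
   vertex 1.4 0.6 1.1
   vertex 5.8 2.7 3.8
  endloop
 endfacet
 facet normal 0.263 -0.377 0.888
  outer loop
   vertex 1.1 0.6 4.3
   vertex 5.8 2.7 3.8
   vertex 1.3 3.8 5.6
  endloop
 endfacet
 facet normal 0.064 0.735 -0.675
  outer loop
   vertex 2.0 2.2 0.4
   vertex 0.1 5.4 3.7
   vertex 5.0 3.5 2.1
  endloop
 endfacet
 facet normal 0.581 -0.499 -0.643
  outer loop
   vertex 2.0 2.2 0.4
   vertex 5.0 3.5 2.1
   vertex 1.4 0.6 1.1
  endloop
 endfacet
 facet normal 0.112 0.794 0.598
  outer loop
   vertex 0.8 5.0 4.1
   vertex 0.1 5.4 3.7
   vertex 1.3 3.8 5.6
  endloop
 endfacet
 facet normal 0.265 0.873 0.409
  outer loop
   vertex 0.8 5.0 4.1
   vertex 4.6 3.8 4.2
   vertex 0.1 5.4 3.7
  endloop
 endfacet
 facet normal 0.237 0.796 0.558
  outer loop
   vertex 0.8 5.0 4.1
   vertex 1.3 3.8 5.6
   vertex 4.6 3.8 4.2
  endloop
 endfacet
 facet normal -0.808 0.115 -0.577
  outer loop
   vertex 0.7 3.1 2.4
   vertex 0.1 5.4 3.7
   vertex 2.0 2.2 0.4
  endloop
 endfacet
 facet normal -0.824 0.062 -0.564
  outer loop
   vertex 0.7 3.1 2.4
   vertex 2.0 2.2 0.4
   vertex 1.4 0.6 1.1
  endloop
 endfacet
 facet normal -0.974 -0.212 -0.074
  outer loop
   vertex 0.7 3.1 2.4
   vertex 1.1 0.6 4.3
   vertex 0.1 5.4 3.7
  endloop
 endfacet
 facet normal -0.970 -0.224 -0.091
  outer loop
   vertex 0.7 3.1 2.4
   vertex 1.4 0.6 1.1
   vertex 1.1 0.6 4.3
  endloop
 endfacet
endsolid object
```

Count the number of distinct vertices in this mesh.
10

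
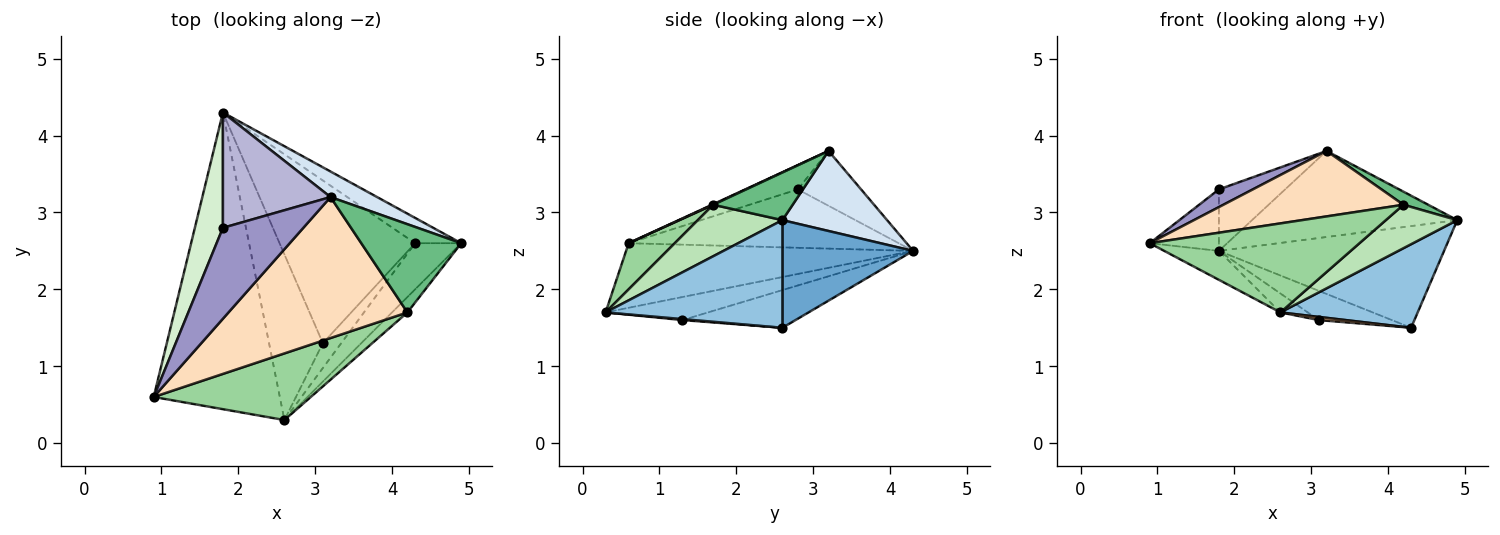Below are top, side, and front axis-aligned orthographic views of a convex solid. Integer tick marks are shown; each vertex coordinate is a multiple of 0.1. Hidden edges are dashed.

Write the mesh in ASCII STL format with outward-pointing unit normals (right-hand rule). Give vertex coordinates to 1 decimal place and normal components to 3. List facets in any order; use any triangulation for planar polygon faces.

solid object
 facet normal 0.491 0.845 -0.210
  outer loop
   vertex 4.3 2.6 1.5
   vertex 1.8 4.3 2.5
   vertex 4.9 2.6 2.9
  endloop
 endfacet
 facet normal 0.748 -0.581 -0.321
  outer loop
   vertex 2.6 0.3 1.7
   vertex 4.3 2.6 1.5
   vertex 4.9 2.6 2.9
  endloop
 endfacet
 facet normal -0.454 0.087 -0.887
  outer loop
   vertex 2.6 0.3 1.7
   vertex 0.9 0.6 2.6
   vertex 1.8 4.3 2.5
  endloop
 endfacet
 facet normal 0.439 0.861 0.256
  outer loop
   vertex 3.2 3.2 3.8
   vertex 4.9 2.6 2.9
   vertex 1.8 4.3 2.5
  endloop
 endfacet
 facet normal -0.264 0.170 -0.949
  outer loop
   vertex 3.1 1.3 1.6
   vertex 1.8 4.3 2.5
   vertex 4.3 2.6 1.5
  endloop
 endfacet
 facet normal -0.392 0.104 -0.914
  outer loop
   vertex 3.1 1.3 1.6
   vertex 2.6 0.3 1.7
   vertex 1.8 4.3 2.5
  endloop
 endfacet
 facet normal 0.054 -0.126 -0.991
  outer loop
   vertex 3.1 1.3 1.6
   vertex 4.3 2.6 1.5
   vertex 2.6 0.3 1.7
  endloop
 endfacet
 facet normal 0.003 -0.421 0.907
  outer loop
   vertex 4.2 1.7 3.1
   vertex 3.2 3.2 3.8
   vertex 0.9 0.6 2.6
  endloop
 endfacet
 facet normal 0.427 -0.133 0.895
  outer loop
   vertex 4.2 1.7 3.1
   vertex 4.9 2.6 2.9
   vertex 3.2 3.2 3.8
  endloop
 endfacet
 facet normal 0.173 -0.788 0.590
  outer loop
   vertex 4.2 1.7 3.1
   vertex 0.9 0.6 2.6
   vertex 2.6 0.3 1.7
  endloop
 endfacet
 facet normal 0.745 -0.629 -0.223
  outer loop
   vertex 4.2 1.7 3.1
   vertex 2.6 0.3 1.7
   vertex 4.9 2.6 2.9
  endloop
 endfacet
 facet normal -0.878 0.225 0.422
  outer loop
   vertex 1.8 2.8 3.3
   vertex 1.8 4.3 2.5
   vertex 0.9 0.6 2.6
  endloop
 endfacet
 facet normal -0.284 -0.183 0.941
  outer loop
   vertex 1.8 2.8 3.3
   vertex 0.9 0.6 2.6
   vertex 3.2 3.2 3.8
  endloop
 endfacet
 facet normal -0.410 0.429 0.805
  outer loop
   vertex 1.8 2.8 3.3
   vertex 3.2 3.2 3.8
   vertex 1.8 4.3 2.5
  endloop
 endfacet
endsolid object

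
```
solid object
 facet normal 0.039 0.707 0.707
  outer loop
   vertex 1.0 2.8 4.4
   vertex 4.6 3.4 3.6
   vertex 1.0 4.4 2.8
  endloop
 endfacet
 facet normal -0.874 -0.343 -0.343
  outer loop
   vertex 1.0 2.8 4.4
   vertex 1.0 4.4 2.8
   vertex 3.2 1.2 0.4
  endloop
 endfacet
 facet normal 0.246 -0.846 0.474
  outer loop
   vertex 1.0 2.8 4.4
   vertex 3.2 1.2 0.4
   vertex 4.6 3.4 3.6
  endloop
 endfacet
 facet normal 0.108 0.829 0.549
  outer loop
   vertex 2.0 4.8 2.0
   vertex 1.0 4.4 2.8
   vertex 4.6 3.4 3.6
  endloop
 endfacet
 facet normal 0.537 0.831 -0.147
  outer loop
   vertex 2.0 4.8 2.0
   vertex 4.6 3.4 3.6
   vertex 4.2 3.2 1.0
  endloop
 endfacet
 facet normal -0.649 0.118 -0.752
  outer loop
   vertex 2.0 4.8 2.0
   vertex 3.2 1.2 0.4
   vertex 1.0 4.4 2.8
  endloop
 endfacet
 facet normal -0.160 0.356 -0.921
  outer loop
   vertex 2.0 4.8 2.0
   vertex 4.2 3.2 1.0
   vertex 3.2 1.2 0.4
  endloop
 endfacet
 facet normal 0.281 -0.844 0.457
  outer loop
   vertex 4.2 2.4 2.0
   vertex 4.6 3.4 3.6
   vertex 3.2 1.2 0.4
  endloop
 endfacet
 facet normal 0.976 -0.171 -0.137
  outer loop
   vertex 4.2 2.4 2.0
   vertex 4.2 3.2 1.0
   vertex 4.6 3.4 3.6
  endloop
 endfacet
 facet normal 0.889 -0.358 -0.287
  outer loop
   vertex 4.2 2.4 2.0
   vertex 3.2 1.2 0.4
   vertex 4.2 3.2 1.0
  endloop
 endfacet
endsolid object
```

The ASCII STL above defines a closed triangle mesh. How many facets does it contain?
10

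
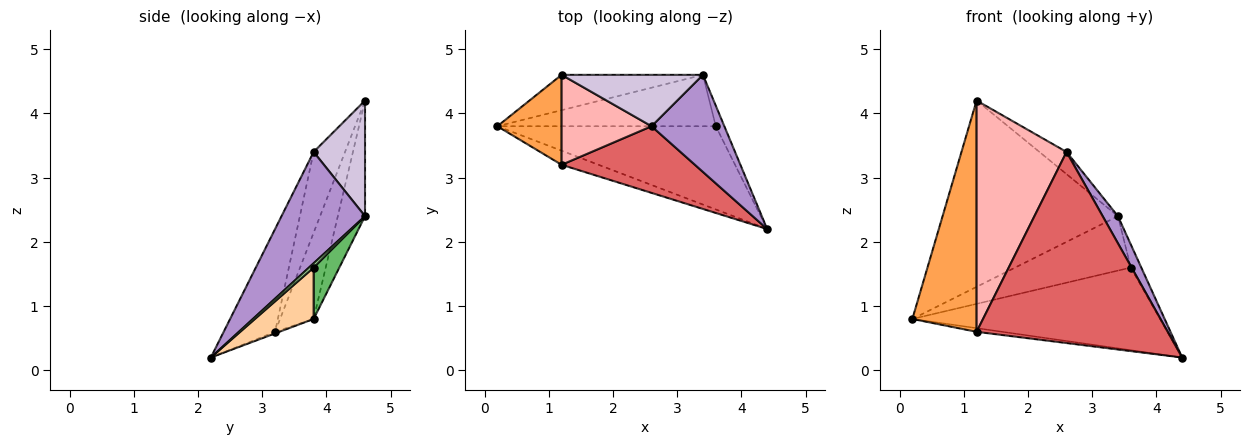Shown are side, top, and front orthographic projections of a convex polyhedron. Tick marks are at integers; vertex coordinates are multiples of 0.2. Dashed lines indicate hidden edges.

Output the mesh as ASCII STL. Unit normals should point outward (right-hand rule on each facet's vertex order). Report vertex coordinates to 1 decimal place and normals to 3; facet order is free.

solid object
 facet normal -0.151 0.971 -0.184
  outer loop
   vertex 1.2 4.6 4.2
   vertex 3.4 4.6 2.4
   vertex 0.2 3.8 0.8
  endloop
 endfacet
 facet normal -0.042 0.252 -0.967
  outer loop
   vertex 1.2 3.2 0.6
   vertex 0.2 3.8 0.8
   vertex 4.4 2.2 0.2
  endloop
 endfacet
 facet normal -0.438 -0.838 0.326
  outer loop
   vertex 1.2 3.2 0.6
   vertex 1.2 4.6 4.2
   vertex 0.2 3.8 0.8
  endloop
 endfacet
 facet normal 0.165 0.695 -0.700
  outer loop
   vertex 3.6 3.8 1.6
   vertex 4.4 2.2 0.2
   vertex 0.2 3.8 0.8
  endloop
 endfacet
 facet normal 0.159 0.718 -0.678
  outer loop
   vertex 3.6 3.8 1.6
   vertex 0.2 3.8 0.8
   vertex 3.4 4.6 2.4
  endloop
 endfacet
 facet normal 0.315 0.709 -0.630
  outer loop
   vertex 3.6 3.8 1.6
   vertex 3.4 4.6 2.4
   vertex 4.4 2.2 0.2
  endloop
 endfacet
 facet normal -0.246 -0.915 0.319
  outer loop
   vertex 2.6 3.8 3.4
   vertex 1.2 3.2 0.6
   vertex 4.4 2.2 0.2
  endloop
 endfacet
 facet normal -0.309 -0.886 0.345
  outer loop
   vertex 2.6 3.8 3.4
   vertex 1.2 4.6 4.2
   vertex 1.2 3.2 0.6
  endloop
 endfacet
 facet normal 0.827 -0.151 0.541
  outer loop
   vertex 2.6 3.8 3.4
   vertex 4.4 2.2 0.2
   vertex 3.4 4.6 2.4
  endloop
 endfacet
 facet normal 0.601 0.317 0.734
  outer loop
   vertex 2.6 3.8 3.4
   vertex 3.4 4.6 2.4
   vertex 1.2 4.6 4.2
  endloop
 endfacet
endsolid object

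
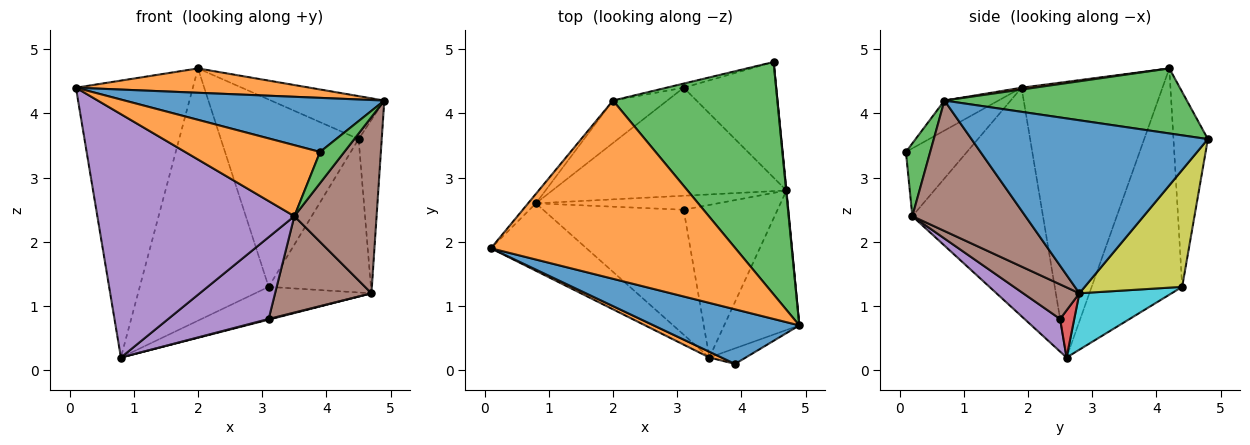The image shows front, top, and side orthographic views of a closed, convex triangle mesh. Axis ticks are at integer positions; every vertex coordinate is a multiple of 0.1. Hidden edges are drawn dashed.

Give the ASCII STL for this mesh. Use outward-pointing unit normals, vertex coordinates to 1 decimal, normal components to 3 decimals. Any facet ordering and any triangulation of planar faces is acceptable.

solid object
 facet normal 0.995 0.097 0.002
  outer loop
   vertex 4.7 2.8 1.2
   vertex 4.5 4.8 3.6
   vertex 4.9 0.7 4.2
  endloop
 endfacet
 facet normal 0.007 -0.135 0.991
  outer loop
   vertex 2.0 4.2 4.7
   vertex 0.1 1.9 4.4
   vertex 4.9 0.7 4.2
  endloop
 endfacet
 facet normal 0.363 0.169 0.916
  outer loop
   vertex 2.0 4.2 4.7
   vertex 4.9 0.7 4.2
   vertex 4.5 4.8 3.6
  endloop
 endfacet
 facet normal -0.769 0.638 -0.022
  outer loop
   vertex 2.0 4.2 4.7
   vertex 0.8 2.6 0.2
   vertex 0.1 1.9 4.4
  endloop
 endfacet
 facet normal -0.538 -0.812 -0.225
  outer loop
   vertex 3.5 0.2 2.4
   vertex 0.1 1.9 4.4
   vertex 0.8 2.6 0.2
  endloop
 endfacet
 facet normal 0.733 -0.533 -0.422
  outer loop
   vertex 3.5 0.2 2.4
   vertex 4.7 2.8 1.2
   vertex 4.9 0.7 4.2
  endloop
 endfacet
 facet normal -0.242 0.970 -0.021
  outer loop
   vertex 3.1 4.4 1.3
   vertex 2.0 4.2 4.7
   vertex 4.5 4.8 3.6
  endloop
 endfacet
 facet normal -0.569 0.811 -0.136
  outer loop
   vertex 3.1 4.4 1.3
   vertex 0.8 2.6 0.2
   vertex 2.0 4.2 4.7
  endloop
 endfacet
 facet normal 0.606 0.635 -0.479
  outer loop
   vertex 3.1 4.4 1.3
   vertex 4.5 4.8 3.6
   vertex 4.7 2.8 1.2
  endloop
 endfacet
 facet normal 0.225 0.283 -0.932
  outer loop
   vertex 3.1 4.4 1.3
   vertex 4.7 2.8 1.2
   vertex 0.8 2.6 0.2
  endloop
 endfacet
 facet normal -0.145 -0.696 0.703
  outer loop
   vertex 3.9 0.1 3.4
   vertex 4.9 0.7 4.2
   vertex 0.1 1.9 4.4
  endloop
 endfacet
 facet normal -0.411 -0.909 0.074
  outer loop
   vertex 3.9 0.1 3.4
   vertex 0.1 1.9 4.4
   vertex 3.5 0.2 2.4
  endloop
 endfacet
 facet normal 0.667 -0.667 -0.333
  outer loop
   vertex 3.9 0.1 3.4
   vertex 3.5 0.2 2.4
   vertex 4.9 0.7 4.2
  endloop
 endfacet
 facet normal 0.250 -0.046 -0.967
  outer loop
   vertex 3.1 2.5 0.8
   vertex 0.8 2.6 0.2
   vertex 4.7 2.8 1.2
  endloop
 endfacet
 facet normal 0.191 -0.538 -0.821
  outer loop
   vertex 3.1 2.5 0.8
   vertex 3.5 0.2 2.4
   vertex 0.8 2.6 0.2
  endloop
 endfacet
 facet normal 0.297 -0.510 -0.807
  outer loop
   vertex 3.1 2.5 0.8
   vertex 4.7 2.8 1.2
   vertex 3.5 0.2 2.4
  endloop
 endfacet
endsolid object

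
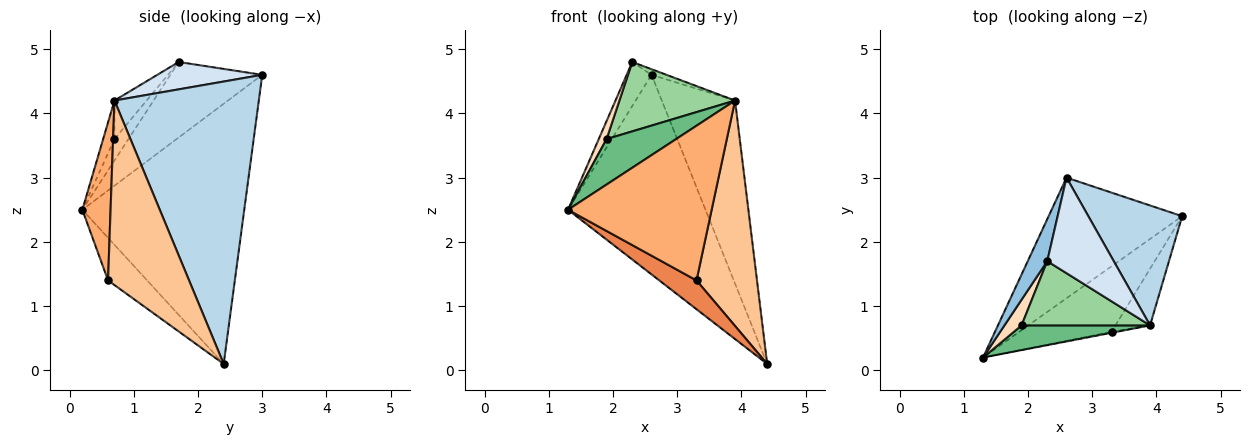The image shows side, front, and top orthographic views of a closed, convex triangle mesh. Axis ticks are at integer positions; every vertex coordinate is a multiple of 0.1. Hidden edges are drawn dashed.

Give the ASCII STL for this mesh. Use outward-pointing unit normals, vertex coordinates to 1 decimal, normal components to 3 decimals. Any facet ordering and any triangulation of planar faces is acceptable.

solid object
 facet normal -0.710 0.603 -0.364
  outer loop
   vertex 2.6 3.0 4.6
   vertex 4.4 2.4 0.1
   vertex 1.3 0.2 2.5
  endloop
 endfacet
 facet normal -0.937 0.253 0.242
  outer loop
   vertex 2.3 1.7 4.8
   vertex 2.6 3.0 4.6
   vertex 1.3 0.2 2.5
  endloop
 endfacet
 facet normal 0.855 0.434 0.284
  outer loop
   vertex 3.9 0.7 4.2
   vertex 4.4 2.4 0.1
   vertex 2.6 3.0 4.6
  endloop
 endfacet
 facet normal 0.380 0.054 0.923
  outer loop
   vertex 3.9 0.7 4.2
   vertex 2.6 3.0 4.6
   vertex 2.3 1.7 4.8
  endloop
 endfacet
 facet normal -0.390 -0.371 -0.843
  outer loop
   vertex 3.3 0.6 1.4
   vertex 1.3 0.2 2.5
   vertex 4.4 2.4 0.1
  endloop
 endfacet
 facet normal 0.193 -0.981 -0.006
  outer loop
   vertex 3.3 0.6 1.4
   vertex 3.9 0.7 4.2
   vertex 1.3 0.2 2.5
  endloop
 endfacet
 facet normal 0.792 -0.592 -0.149
  outer loop
   vertex 3.3 0.6 1.4
   vertex 4.4 2.4 0.1
   vertex 3.9 0.7 4.2
  endloop
 endfacet
 facet normal -0.715 -0.401 0.572
  outer loop
   vertex 1.9 0.7 3.6
   vertex 2.3 1.7 4.8
   vertex 1.3 0.2 2.5
  endloop
 endfacet
 facet normal -0.142 -0.870 0.473
  outer loop
   vertex 1.9 0.7 3.6
   vertex 1.3 0.2 2.5
   vertex 3.9 0.7 4.2
  endloop
 endfacet
 facet normal -0.200 -0.719 0.666
  outer loop
   vertex 1.9 0.7 3.6
   vertex 3.9 0.7 4.2
   vertex 2.3 1.7 4.8
  endloop
 endfacet
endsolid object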